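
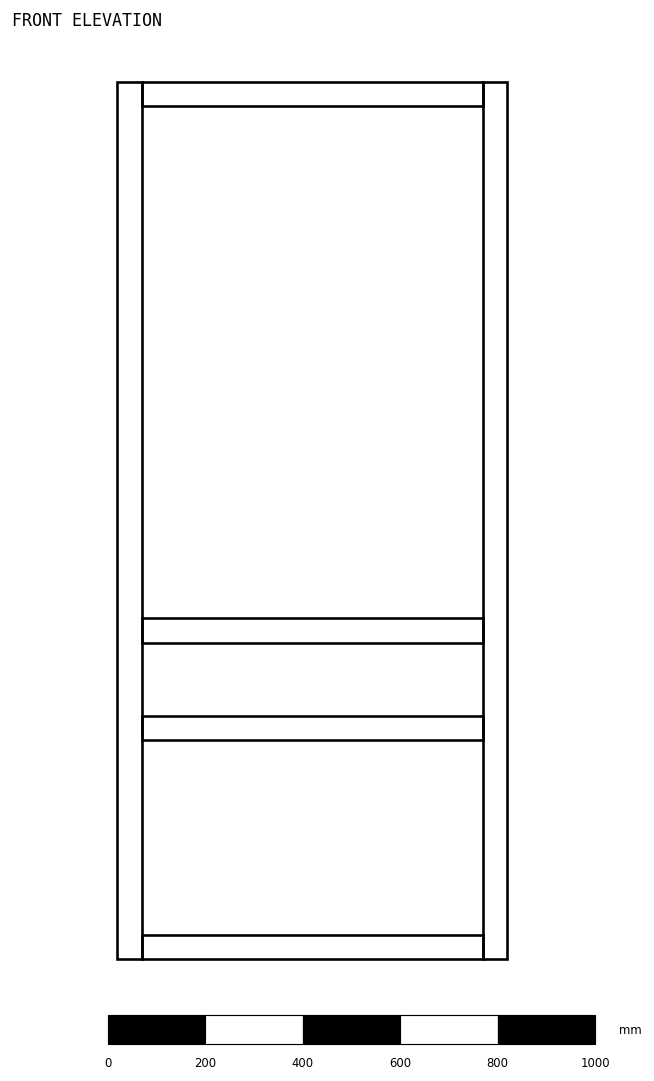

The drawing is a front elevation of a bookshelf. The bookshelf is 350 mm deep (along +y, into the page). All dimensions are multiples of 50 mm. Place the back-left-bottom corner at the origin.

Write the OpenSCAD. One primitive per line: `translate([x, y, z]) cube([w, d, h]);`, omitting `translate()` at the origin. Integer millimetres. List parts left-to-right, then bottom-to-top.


cube([50, 350, 1800]);
translate([50, 0, 0]) cube([700, 350, 50]);
translate([50, 0, 450]) cube([700, 350, 50]);
translate([50, 0, 650]) cube([700, 350, 50]);
translate([50, 0, 1750]) cube([700, 350, 50]);
translate([750, 0, 0]) cube([50, 350, 1800]);


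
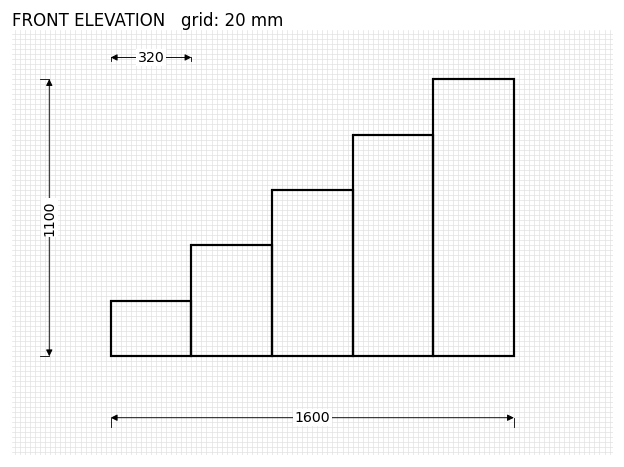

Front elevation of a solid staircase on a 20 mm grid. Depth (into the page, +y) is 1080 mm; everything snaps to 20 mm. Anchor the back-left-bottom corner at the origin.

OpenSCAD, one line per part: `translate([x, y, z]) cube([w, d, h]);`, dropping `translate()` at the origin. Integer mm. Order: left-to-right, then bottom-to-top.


cube([320, 1080, 220]);
translate([320, 0, 0]) cube([320, 1080, 440]);
translate([640, 0, 0]) cube([320, 1080, 660]);
translate([960, 0, 0]) cube([320, 1080, 880]);
translate([1280, 0, 0]) cube([320, 1080, 1100]);


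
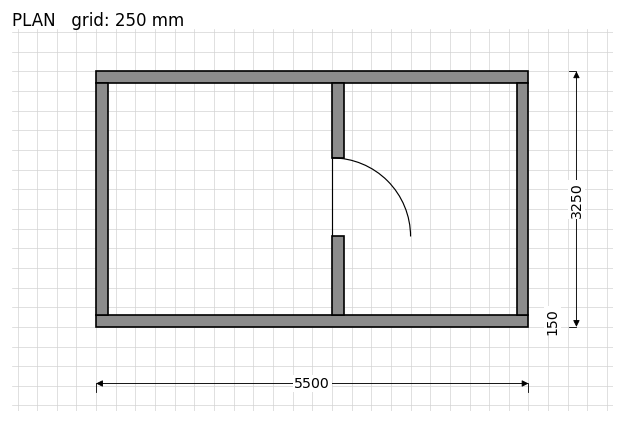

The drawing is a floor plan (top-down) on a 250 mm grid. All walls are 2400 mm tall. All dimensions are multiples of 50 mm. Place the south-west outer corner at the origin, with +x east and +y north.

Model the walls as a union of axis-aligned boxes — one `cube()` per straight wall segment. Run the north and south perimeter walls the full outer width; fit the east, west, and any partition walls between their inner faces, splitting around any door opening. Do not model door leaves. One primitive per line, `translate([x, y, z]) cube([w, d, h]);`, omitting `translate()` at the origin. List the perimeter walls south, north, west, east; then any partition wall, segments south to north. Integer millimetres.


cube([5500, 150, 2400]);
translate([0, 3100, 0]) cube([5500, 150, 2400]);
translate([0, 150, 0]) cube([150, 2950, 2400]);
translate([5350, 150, 0]) cube([150, 2950, 2400]);
translate([3000, 150, 0]) cube([150, 1000, 2400]);
translate([3000, 2150, 0]) cube([150, 950, 2400]);


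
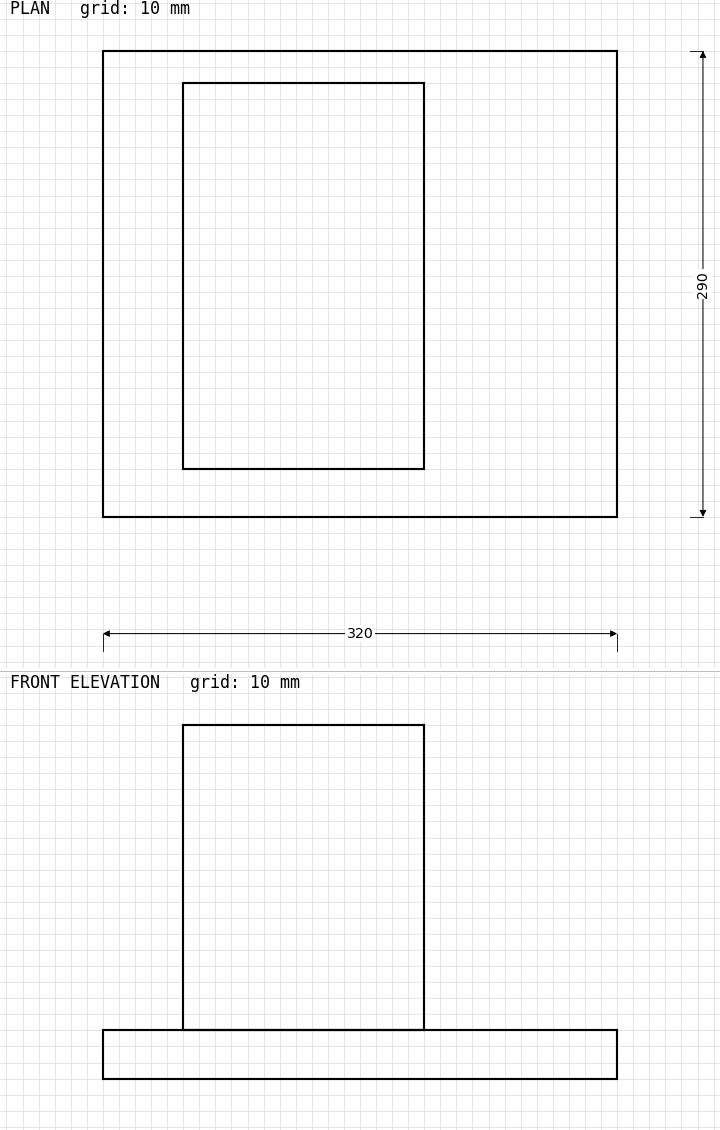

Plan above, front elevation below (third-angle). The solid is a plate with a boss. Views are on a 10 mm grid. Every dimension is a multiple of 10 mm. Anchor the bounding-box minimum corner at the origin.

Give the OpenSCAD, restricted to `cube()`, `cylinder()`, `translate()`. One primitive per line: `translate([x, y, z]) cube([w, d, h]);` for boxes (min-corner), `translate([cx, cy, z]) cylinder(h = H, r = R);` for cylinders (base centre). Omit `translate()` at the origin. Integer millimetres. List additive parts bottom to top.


cube([320, 290, 30]);
translate([50, 30, 30]) cube([150, 240, 190]);


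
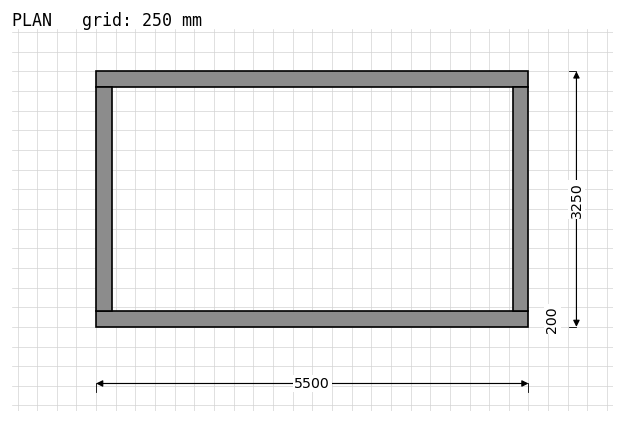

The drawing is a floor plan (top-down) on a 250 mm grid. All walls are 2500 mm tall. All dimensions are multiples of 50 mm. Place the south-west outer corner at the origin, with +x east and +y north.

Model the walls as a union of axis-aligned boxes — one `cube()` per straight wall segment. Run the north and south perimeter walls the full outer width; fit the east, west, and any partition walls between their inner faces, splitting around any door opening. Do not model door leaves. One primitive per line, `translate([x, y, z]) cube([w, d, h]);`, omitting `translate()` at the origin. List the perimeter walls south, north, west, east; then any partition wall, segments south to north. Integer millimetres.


cube([5500, 200, 2500]);
translate([0, 3050, 0]) cube([5500, 200, 2500]);
translate([0, 200, 0]) cube([200, 2850, 2500]);
translate([5300, 200, 0]) cube([200, 2850, 2500]);


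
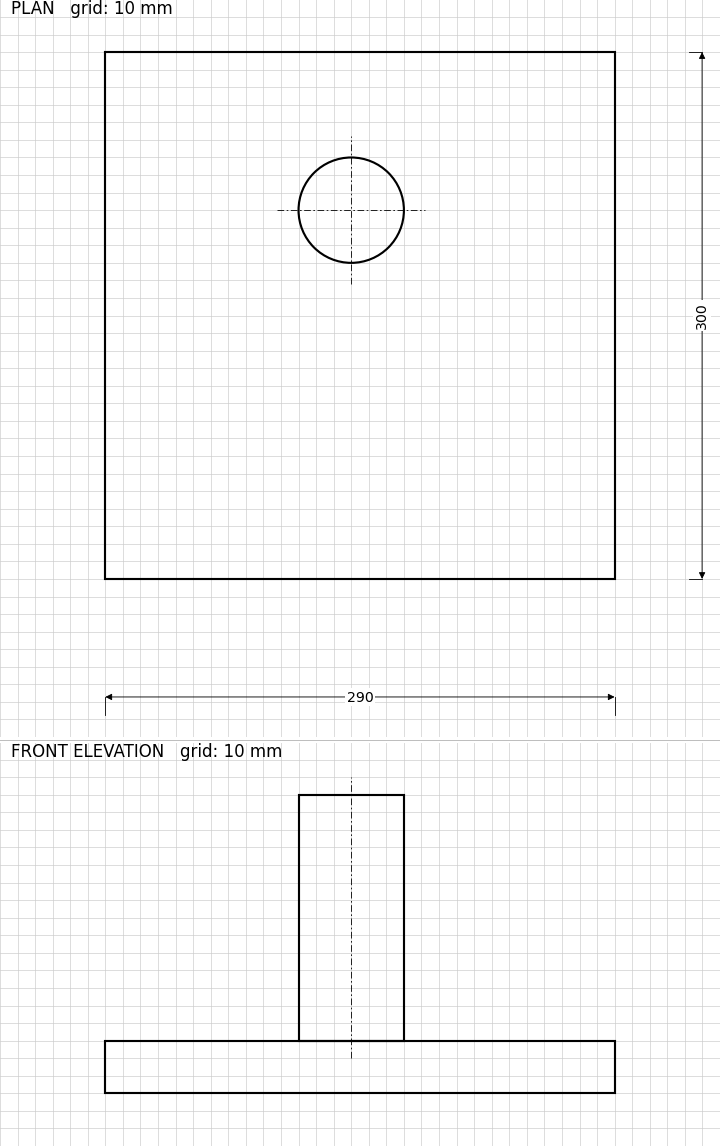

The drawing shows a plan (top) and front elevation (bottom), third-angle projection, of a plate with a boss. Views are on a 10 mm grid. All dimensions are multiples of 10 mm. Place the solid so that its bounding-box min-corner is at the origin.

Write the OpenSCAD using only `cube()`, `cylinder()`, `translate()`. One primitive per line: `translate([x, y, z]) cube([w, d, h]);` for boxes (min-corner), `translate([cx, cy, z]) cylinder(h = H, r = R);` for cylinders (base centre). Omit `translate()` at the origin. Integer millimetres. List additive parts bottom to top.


cube([290, 300, 30]);
translate([140, 210, 30]) cylinder(h = 140, r = 30);


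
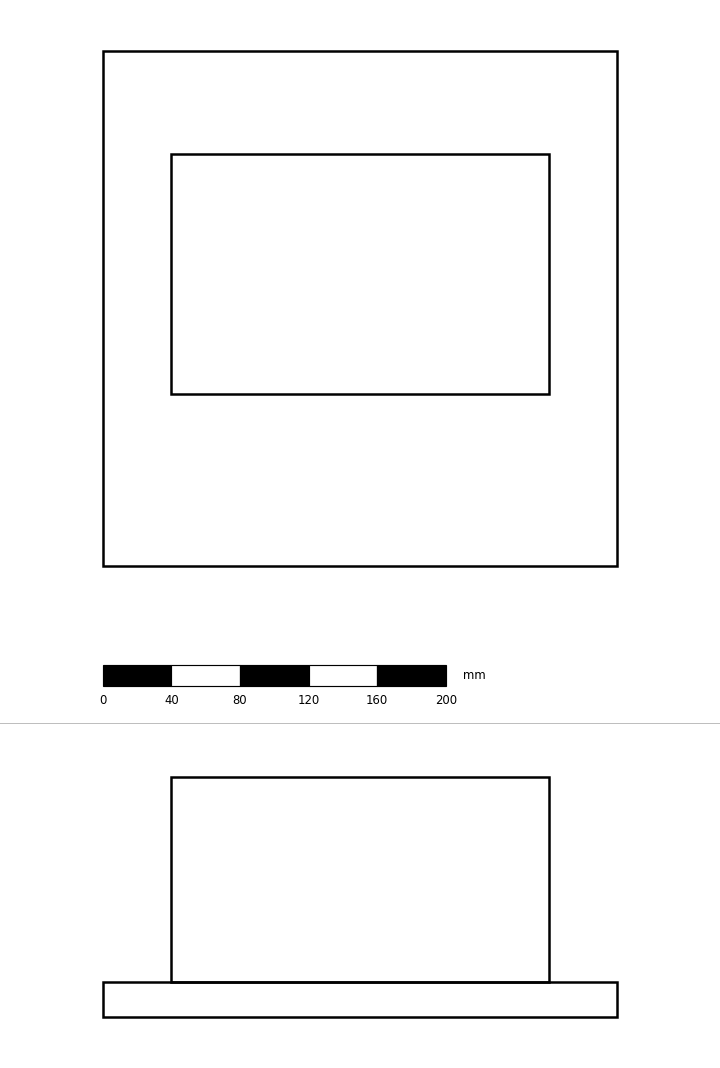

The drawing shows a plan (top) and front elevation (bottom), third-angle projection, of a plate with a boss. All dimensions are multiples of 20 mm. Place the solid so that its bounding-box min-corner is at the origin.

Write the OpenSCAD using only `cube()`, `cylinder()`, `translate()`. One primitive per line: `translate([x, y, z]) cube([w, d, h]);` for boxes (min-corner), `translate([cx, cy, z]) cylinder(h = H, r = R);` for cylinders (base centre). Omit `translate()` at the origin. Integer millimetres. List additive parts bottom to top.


cube([300, 300, 20]);
translate([40, 100, 20]) cube([220, 140, 120]);


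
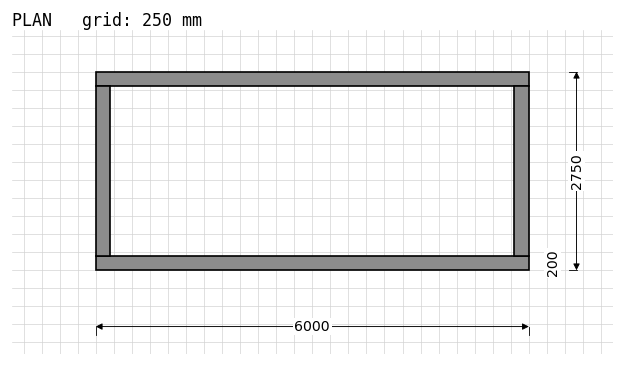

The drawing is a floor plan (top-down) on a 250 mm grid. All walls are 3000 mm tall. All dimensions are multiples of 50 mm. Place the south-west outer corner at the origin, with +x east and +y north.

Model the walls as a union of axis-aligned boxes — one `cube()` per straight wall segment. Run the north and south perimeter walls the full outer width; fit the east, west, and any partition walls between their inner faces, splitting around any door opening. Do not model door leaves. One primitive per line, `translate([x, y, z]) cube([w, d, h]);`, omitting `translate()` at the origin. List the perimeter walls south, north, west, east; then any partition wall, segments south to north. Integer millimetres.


cube([6000, 200, 3000]);
translate([0, 2550, 0]) cube([6000, 200, 3000]);
translate([0, 200, 0]) cube([200, 2350, 3000]);
translate([5800, 200, 0]) cube([200, 2350, 3000]);


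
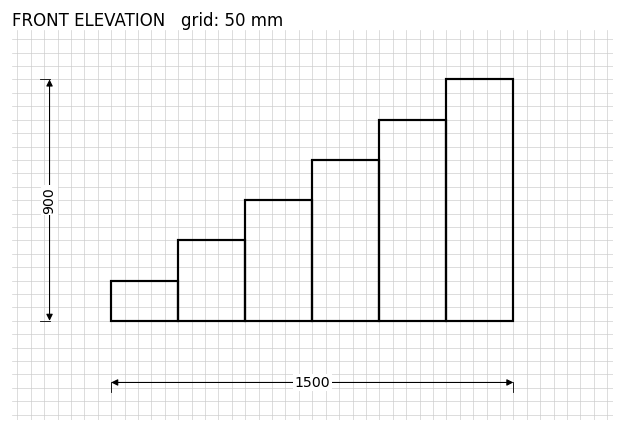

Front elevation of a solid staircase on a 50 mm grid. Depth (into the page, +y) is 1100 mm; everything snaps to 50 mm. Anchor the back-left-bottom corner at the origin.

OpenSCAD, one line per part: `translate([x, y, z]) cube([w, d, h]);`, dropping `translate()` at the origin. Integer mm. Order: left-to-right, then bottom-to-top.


cube([250, 1100, 150]);
translate([250, 0, 0]) cube([250, 1100, 300]);
translate([500, 0, 0]) cube([250, 1100, 450]);
translate([750, 0, 0]) cube([250, 1100, 600]);
translate([1000, 0, 0]) cube([250, 1100, 750]);
translate([1250, 0, 0]) cube([250, 1100, 900]);


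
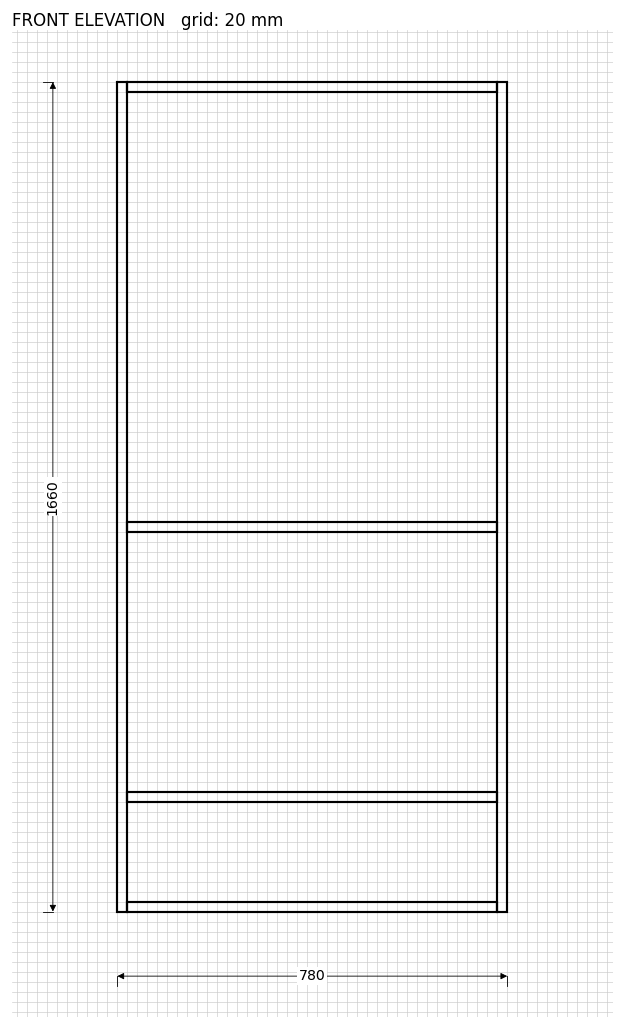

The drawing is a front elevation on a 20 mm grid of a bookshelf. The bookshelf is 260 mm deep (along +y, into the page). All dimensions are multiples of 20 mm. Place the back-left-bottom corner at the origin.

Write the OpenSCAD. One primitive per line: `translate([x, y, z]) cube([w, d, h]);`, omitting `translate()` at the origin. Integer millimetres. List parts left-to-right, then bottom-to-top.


cube([20, 260, 1660]);
translate([20, 0, 0]) cube([740, 260, 20]);
translate([20, 0, 220]) cube([740, 260, 20]);
translate([20, 0, 760]) cube([740, 260, 20]);
translate([20, 0, 1640]) cube([740, 260, 20]);
translate([760, 0, 0]) cube([20, 260, 1660]);


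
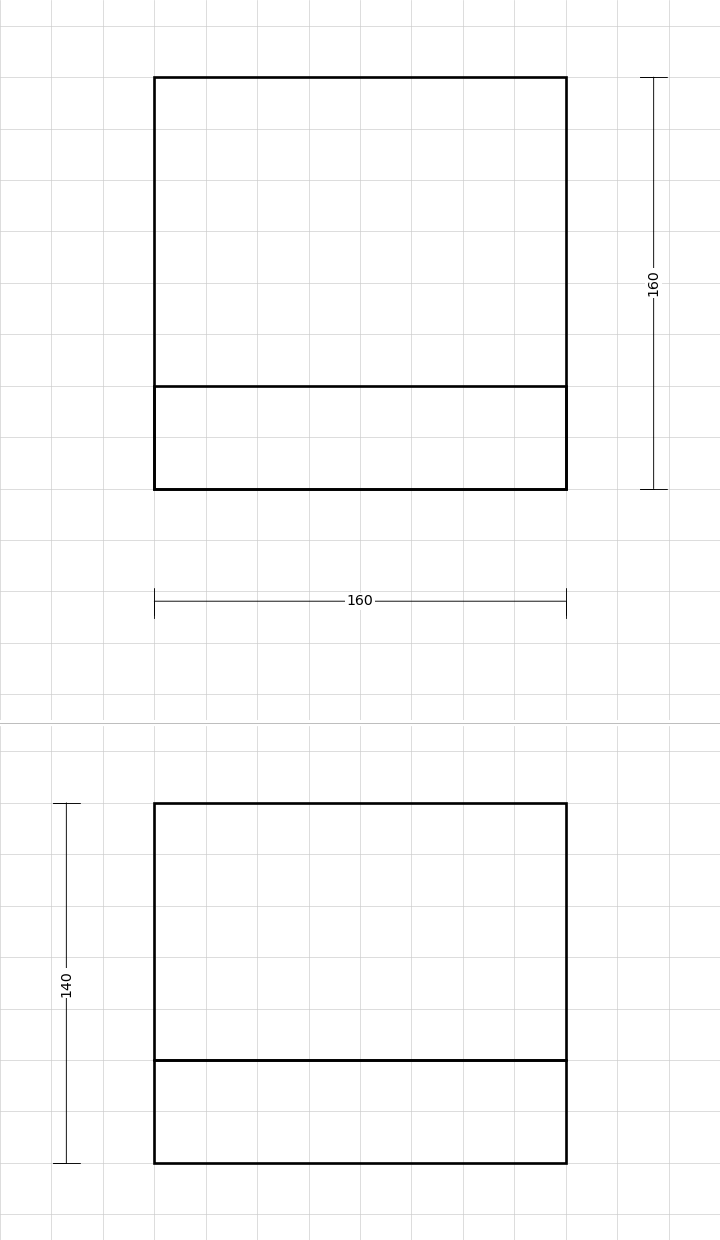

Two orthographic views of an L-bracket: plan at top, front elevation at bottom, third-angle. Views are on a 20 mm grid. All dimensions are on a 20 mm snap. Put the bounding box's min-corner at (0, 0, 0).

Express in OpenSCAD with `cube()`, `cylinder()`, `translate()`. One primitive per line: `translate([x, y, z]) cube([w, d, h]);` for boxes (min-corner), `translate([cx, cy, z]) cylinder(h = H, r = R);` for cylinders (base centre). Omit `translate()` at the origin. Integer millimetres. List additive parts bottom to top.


cube([160, 160, 40]);
translate([0, 0, 40]) cube([160, 40, 100]);


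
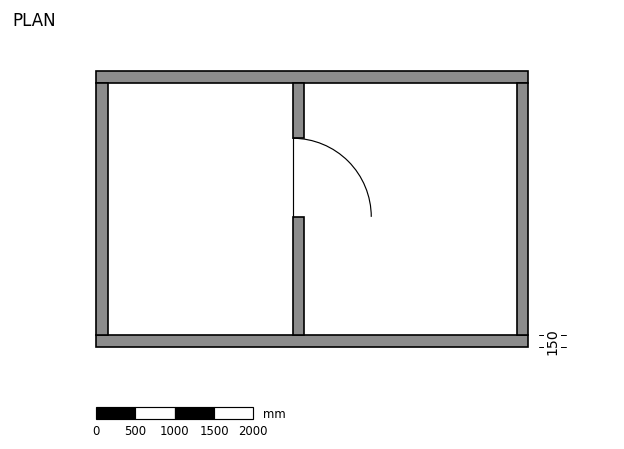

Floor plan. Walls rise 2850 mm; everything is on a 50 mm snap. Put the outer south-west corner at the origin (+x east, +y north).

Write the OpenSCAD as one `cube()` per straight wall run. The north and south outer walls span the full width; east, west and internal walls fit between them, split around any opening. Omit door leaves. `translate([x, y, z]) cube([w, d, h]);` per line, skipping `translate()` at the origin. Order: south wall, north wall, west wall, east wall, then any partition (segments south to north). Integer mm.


cube([5500, 150, 2850]);
translate([0, 3350, 0]) cube([5500, 150, 2850]);
translate([0, 150, 0]) cube([150, 3200, 2850]);
translate([5350, 150, 0]) cube([150, 3200, 2850]);
translate([2500, 150, 0]) cube([150, 1500, 2850]);
translate([2500, 2650, 0]) cube([150, 700, 2850]);


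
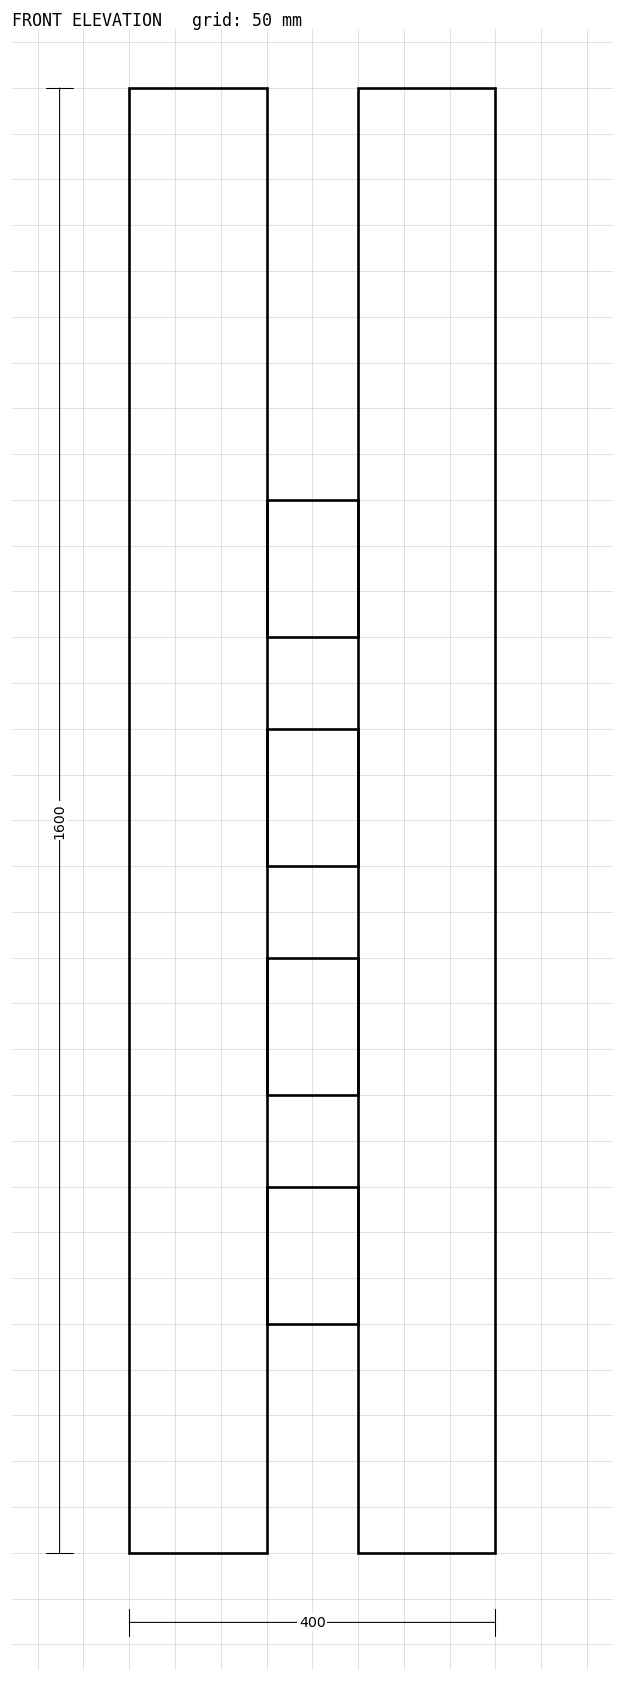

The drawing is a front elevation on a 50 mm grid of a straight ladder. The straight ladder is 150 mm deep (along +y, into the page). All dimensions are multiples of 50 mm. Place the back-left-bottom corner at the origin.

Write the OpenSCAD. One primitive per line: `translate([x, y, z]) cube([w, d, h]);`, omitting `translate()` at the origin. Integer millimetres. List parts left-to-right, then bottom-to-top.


cube([150, 150, 1600]);
translate([150, 0, 250]) cube([100, 150, 150]);
translate([150, 0, 500]) cube([100, 150, 150]);
translate([150, 0, 750]) cube([100, 150, 150]);
translate([150, 0, 1000]) cube([100, 150, 150]);
translate([250, 0, 0]) cube([150, 150, 1600]);


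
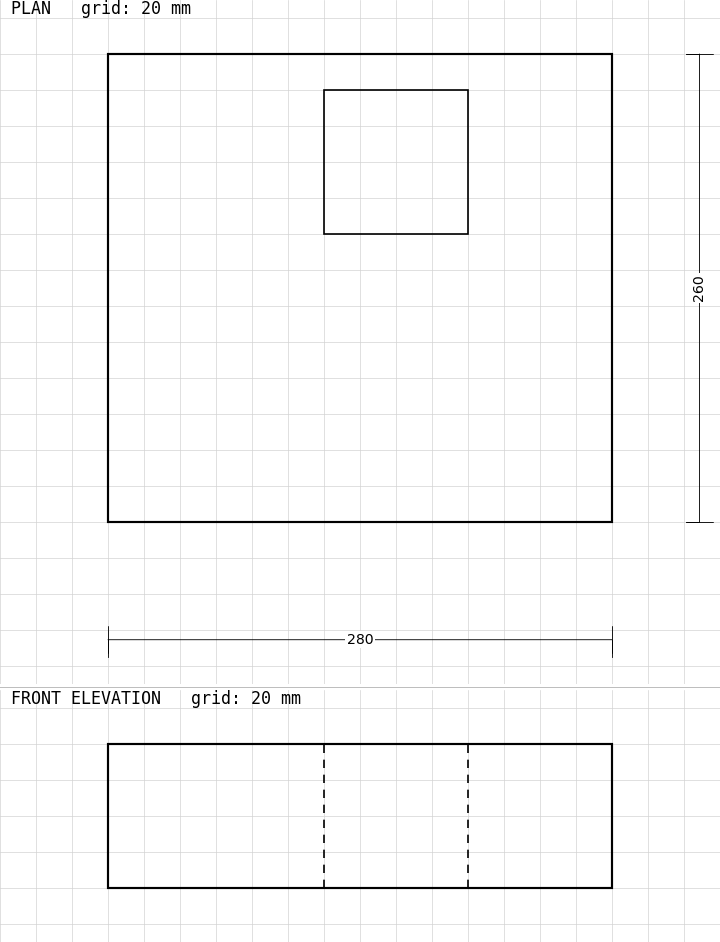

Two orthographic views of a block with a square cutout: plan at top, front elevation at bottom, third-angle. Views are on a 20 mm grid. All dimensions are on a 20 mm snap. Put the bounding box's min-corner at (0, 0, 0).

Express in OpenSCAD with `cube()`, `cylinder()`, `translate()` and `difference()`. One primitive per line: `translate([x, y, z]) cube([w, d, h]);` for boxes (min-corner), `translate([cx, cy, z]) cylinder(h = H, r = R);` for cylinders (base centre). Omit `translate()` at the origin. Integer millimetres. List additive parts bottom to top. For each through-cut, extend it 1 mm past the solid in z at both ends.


difference() {
  cube([280, 260, 80]);
  translate([120, 160, -1]) cube([80, 80, 82]);
}


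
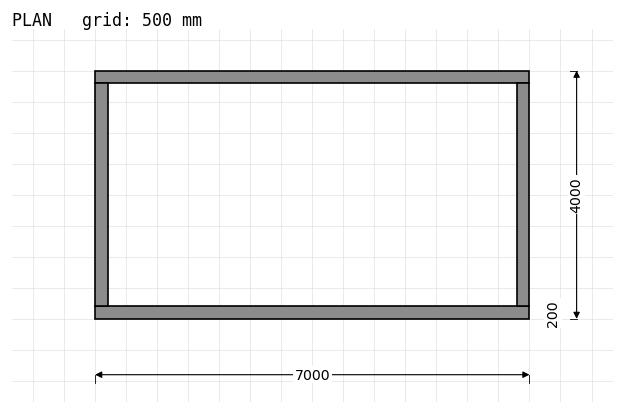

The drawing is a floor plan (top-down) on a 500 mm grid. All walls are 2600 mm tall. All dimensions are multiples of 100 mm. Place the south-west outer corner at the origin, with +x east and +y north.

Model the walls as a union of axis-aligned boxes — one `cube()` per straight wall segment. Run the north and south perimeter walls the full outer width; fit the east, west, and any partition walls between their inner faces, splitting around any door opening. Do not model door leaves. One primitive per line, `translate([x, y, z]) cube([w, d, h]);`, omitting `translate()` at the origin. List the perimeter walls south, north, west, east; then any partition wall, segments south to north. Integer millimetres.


cube([7000, 200, 2600]);
translate([0, 3800, 0]) cube([7000, 200, 2600]);
translate([0, 200, 0]) cube([200, 3600, 2600]);
translate([6800, 200, 0]) cube([200, 3600, 2600]);


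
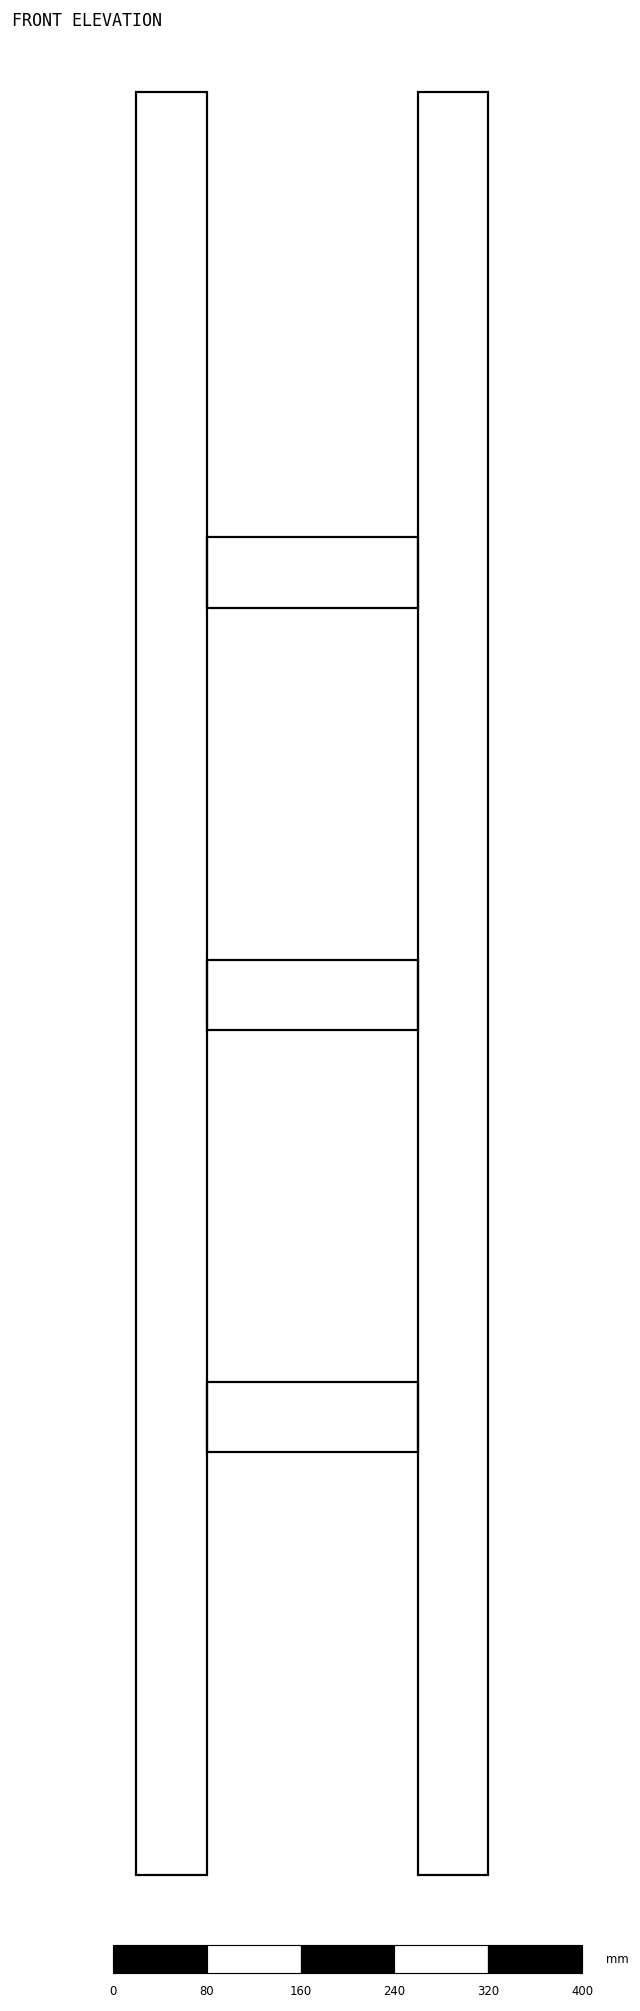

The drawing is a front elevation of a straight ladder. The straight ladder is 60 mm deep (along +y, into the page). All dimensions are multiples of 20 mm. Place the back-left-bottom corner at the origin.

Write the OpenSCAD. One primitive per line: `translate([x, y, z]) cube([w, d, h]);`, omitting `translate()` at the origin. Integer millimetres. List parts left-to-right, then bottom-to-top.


cube([60, 60, 1520]);
translate([60, 0, 360]) cube([180, 60, 60]);
translate([60, 0, 720]) cube([180, 60, 60]);
translate([60, 0, 1080]) cube([180, 60, 60]);
translate([240, 0, 0]) cube([60, 60, 1520]);


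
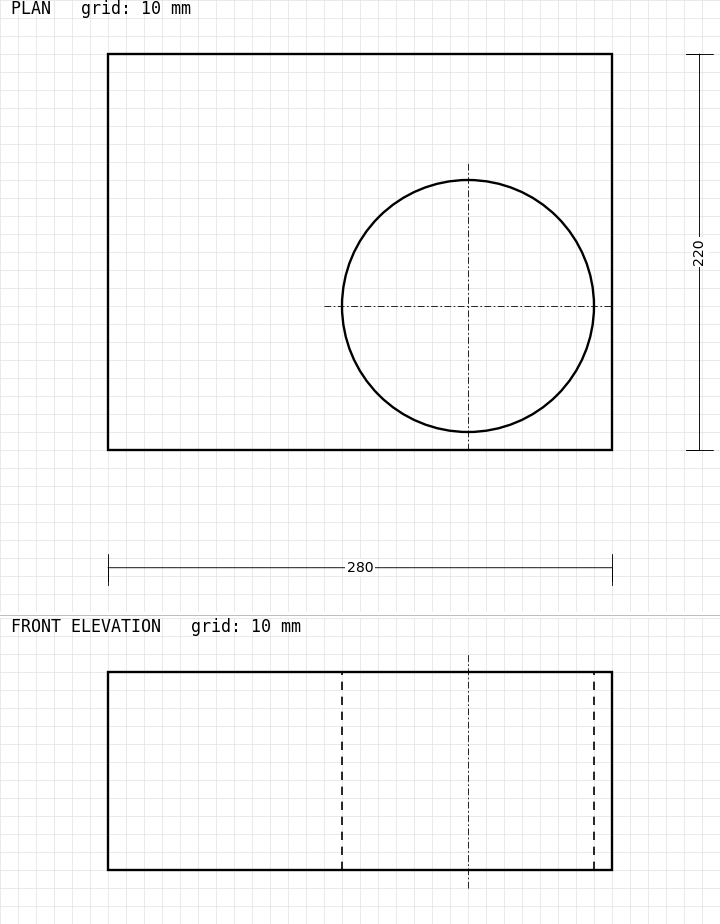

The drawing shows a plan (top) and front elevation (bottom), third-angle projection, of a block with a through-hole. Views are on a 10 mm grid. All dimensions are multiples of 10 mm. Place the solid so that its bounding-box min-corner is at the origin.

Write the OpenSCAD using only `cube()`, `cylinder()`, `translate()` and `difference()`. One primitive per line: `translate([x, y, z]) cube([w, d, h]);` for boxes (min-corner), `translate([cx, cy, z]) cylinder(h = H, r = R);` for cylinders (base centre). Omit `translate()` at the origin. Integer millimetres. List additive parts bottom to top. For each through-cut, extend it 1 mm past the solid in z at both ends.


difference() {
  cube([280, 220, 110]);
  translate([200, 80, -1]) cylinder(h = 112, r = 70);
}


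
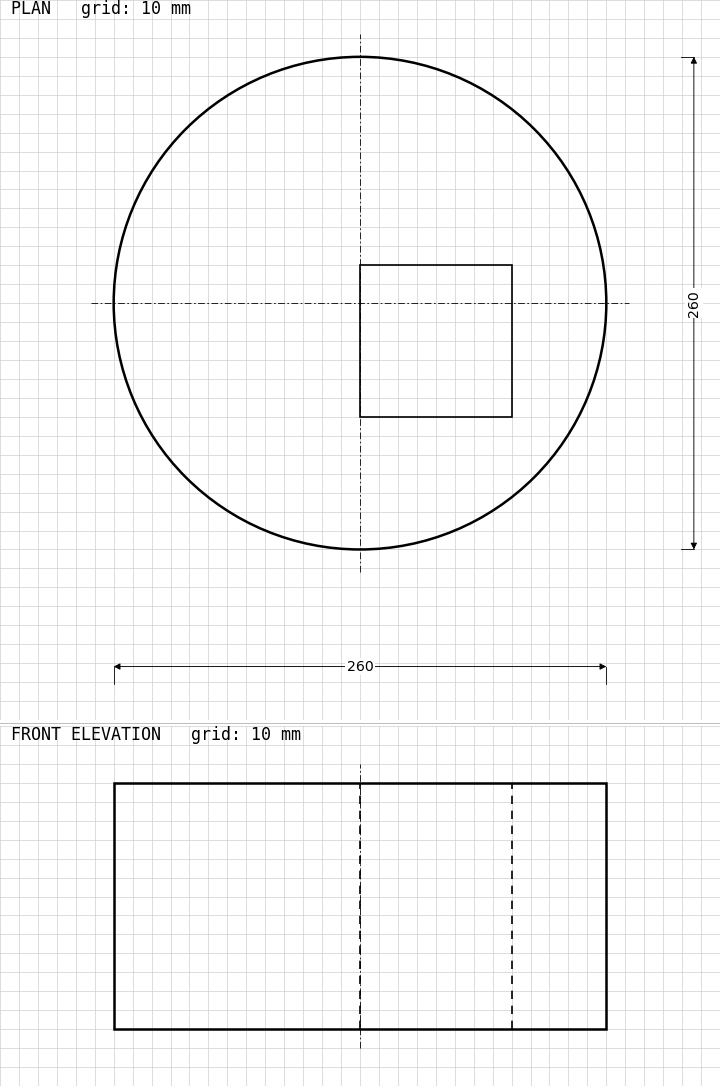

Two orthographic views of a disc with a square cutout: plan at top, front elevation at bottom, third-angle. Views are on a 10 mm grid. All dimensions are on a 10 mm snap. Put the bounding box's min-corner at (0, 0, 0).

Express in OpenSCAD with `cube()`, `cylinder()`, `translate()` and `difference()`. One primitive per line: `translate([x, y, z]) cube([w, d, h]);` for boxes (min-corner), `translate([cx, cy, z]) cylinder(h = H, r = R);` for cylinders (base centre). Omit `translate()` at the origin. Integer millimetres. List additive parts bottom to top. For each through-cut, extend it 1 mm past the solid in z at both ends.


difference() {
  translate([130, 130, 0]) cylinder(h = 130, r = 130);
  translate([130, 70, -1]) cube([80, 80, 132]);
}


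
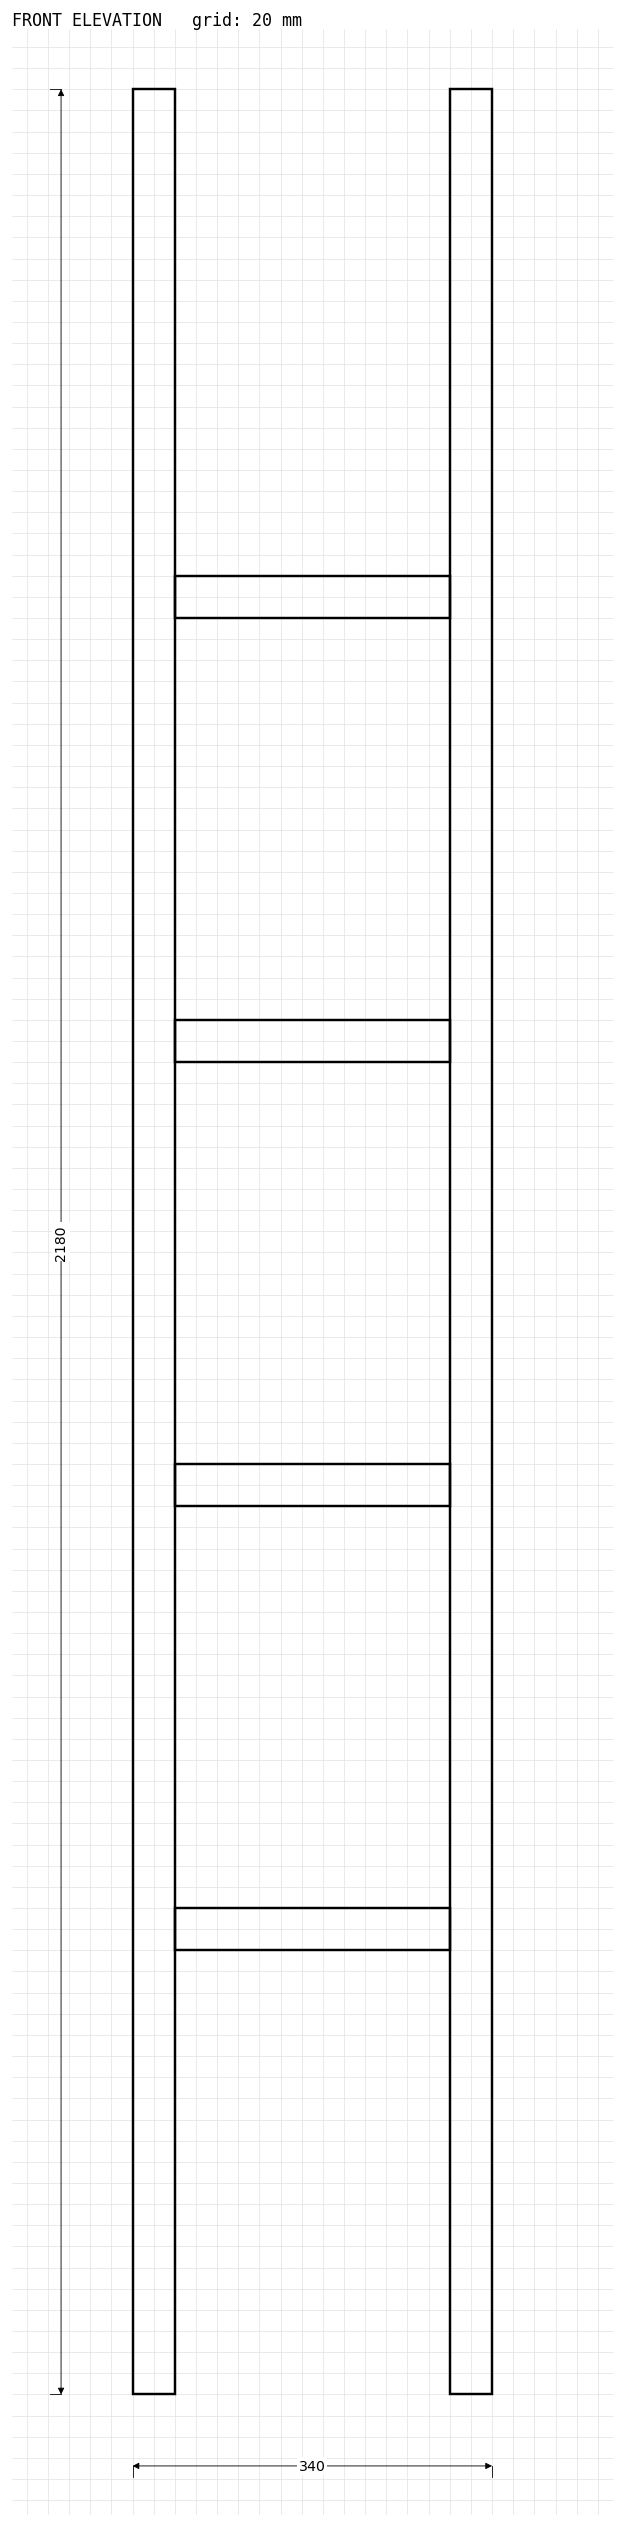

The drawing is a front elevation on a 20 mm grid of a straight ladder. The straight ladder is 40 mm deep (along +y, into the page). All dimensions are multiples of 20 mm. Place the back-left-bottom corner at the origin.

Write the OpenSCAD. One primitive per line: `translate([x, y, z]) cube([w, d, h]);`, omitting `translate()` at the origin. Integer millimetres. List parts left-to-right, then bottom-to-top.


cube([40, 40, 2180]);
translate([40, 0, 420]) cube([260, 40, 40]);
translate([40, 0, 840]) cube([260, 40, 40]);
translate([40, 0, 1260]) cube([260, 40, 40]);
translate([40, 0, 1680]) cube([260, 40, 40]);
translate([300, 0, 0]) cube([40, 40, 2180]);


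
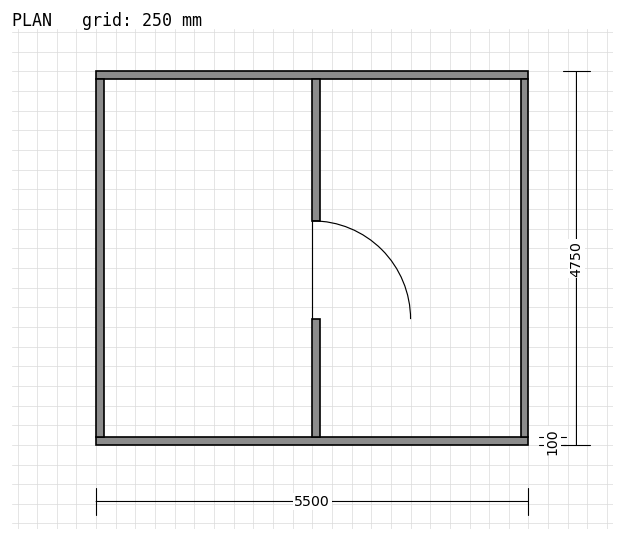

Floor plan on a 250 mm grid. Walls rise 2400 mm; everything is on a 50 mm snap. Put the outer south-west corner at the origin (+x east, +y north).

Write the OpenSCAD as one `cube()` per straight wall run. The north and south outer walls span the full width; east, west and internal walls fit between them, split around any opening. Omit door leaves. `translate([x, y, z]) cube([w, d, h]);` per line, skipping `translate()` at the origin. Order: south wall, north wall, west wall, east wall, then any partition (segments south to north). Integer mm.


cube([5500, 100, 2400]);
translate([0, 4650, 0]) cube([5500, 100, 2400]);
translate([0, 100, 0]) cube([100, 4550, 2400]);
translate([5400, 100, 0]) cube([100, 4550, 2400]);
translate([2750, 100, 0]) cube([100, 1500, 2400]);
translate([2750, 2850, 0]) cube([100, 1800, 2400]);


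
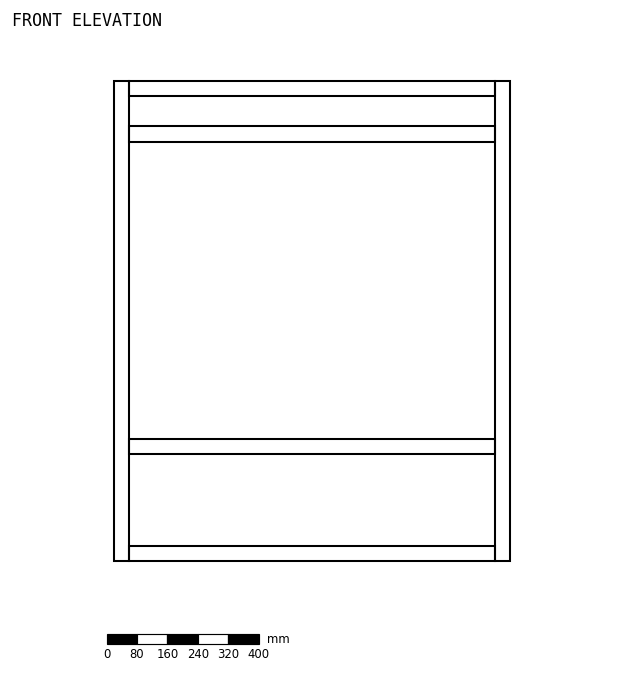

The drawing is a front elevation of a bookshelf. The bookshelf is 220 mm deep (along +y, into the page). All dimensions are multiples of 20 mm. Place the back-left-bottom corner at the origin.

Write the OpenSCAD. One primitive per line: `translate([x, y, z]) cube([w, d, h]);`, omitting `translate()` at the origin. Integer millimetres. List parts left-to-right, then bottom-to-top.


cube([40, 220, 1260]);
translate([40, 0, 0]) cube([960, 220, 40]);
translate([40, 0, 280]) cube([960, 220, 40]);
translate([40, 0, 1100]) cube([960, 220, 40]);
translate([40, 0, 1220]) cube([960, 220, 40]);
translate([1000, 0, 0]) cube([40, 220, 1260]);


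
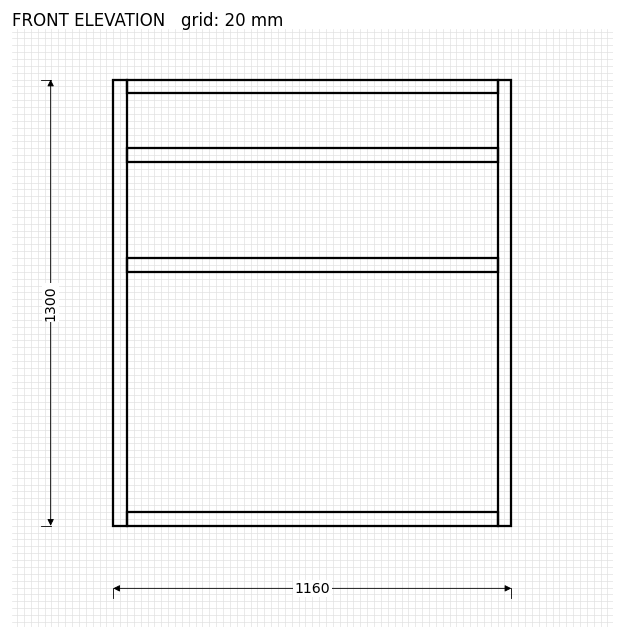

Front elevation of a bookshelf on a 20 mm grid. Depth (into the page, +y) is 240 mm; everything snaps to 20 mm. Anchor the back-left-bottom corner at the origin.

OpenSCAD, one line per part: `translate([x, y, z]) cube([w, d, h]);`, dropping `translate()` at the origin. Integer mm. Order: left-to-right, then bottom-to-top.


cube([40, 240, 1300]);
translate([40, 0, 0]) cube([1080, 240, 40]);
translate([40, 0, 740]) cube([1080, 240, 40]);
translate([40, 0, 1060]) cube([1080, 240, 40]);
translate([40, 0, 1260]) cube([1080, 240, 40]);
translate([1120, 0, 0]) cube([40, 240, 1300]);


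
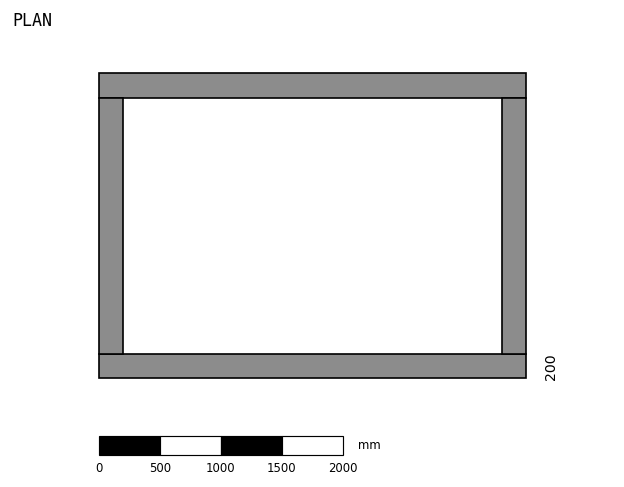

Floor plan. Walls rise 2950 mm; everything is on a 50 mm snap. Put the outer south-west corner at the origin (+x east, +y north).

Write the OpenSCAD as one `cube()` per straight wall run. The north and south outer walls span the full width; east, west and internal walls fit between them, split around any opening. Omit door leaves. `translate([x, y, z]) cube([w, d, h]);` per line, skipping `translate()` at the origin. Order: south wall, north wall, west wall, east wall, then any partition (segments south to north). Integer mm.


cube([3500, 200, 2950]);
translate([0, 2300, 0]) cube([3500, 200, 2950]);
translate([0, 200, 0]) cube([200, 2100, 2950]);
translate([3300, 200, 0]) cube([200, 2100, 2950]);


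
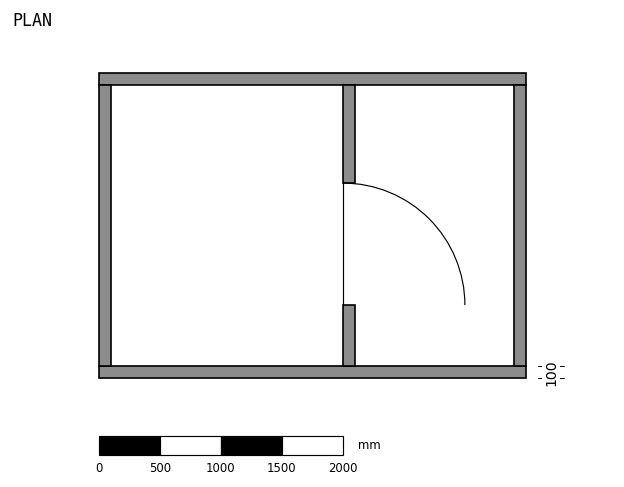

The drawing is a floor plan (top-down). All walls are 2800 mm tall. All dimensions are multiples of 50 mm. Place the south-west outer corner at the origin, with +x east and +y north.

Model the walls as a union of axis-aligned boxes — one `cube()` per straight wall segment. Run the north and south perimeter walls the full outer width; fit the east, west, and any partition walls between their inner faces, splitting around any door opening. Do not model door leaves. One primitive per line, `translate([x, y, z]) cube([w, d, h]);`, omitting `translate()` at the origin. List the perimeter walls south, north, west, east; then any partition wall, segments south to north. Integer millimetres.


cube([3500, 100, 2800]);
translate([0, 2400, 0]) cube([3500, 100, 2800]);
translate([0, 100, 0]) cube([100, 2300, 2800]);
translate([3400, 100, 0]) cube([100, 2300, 2800]);
translate([2000, 100, 0]) cube([100, 500, 2800]);
translate([2000, 1600, 0]) cube([100, 800, 2800]);


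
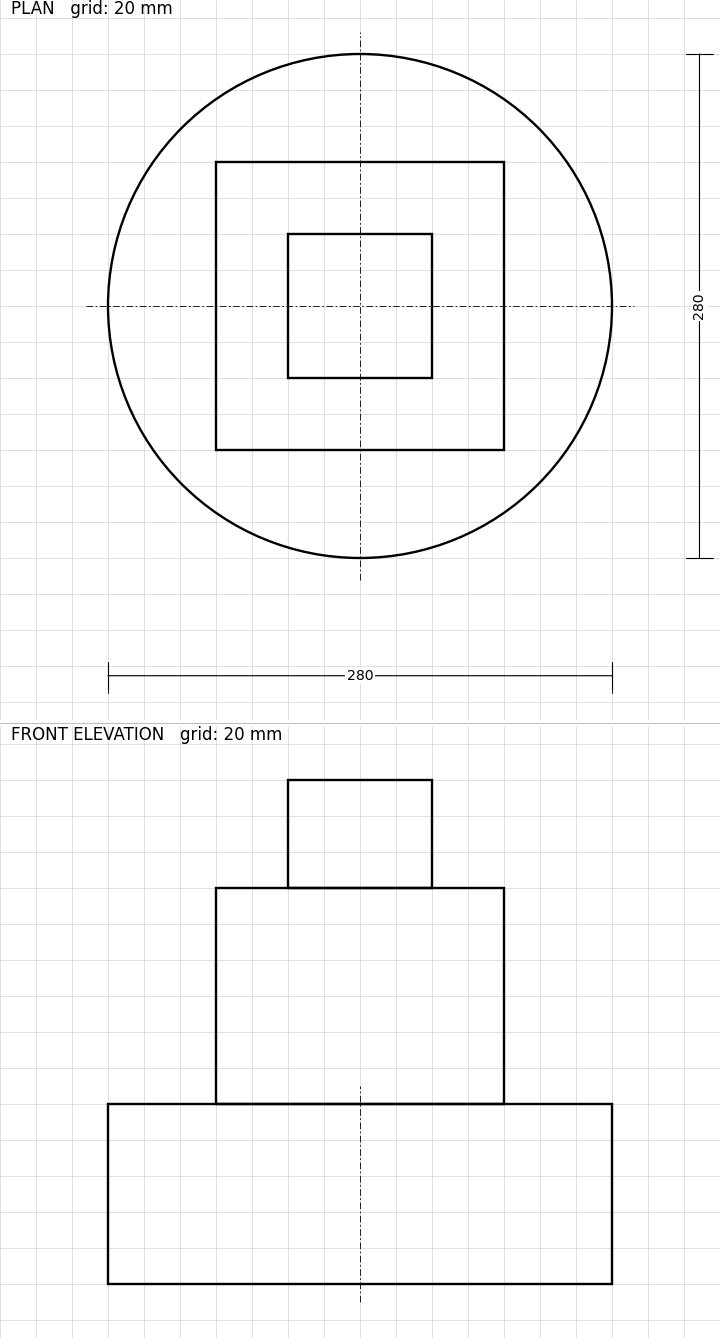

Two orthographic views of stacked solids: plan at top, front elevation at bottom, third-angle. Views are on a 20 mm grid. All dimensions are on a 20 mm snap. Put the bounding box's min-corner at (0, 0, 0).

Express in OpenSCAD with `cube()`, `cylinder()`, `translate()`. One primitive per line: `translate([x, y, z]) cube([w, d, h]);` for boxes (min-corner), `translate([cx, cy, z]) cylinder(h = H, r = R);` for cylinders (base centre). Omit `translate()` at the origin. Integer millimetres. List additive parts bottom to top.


translate([140, 140, 0]) cylinder(h = 100, r = 140);
translate([60, 60, 100]) cube([160, 160, 120]);
translate([100, 100, 220]) cube([80, 80, 60]);


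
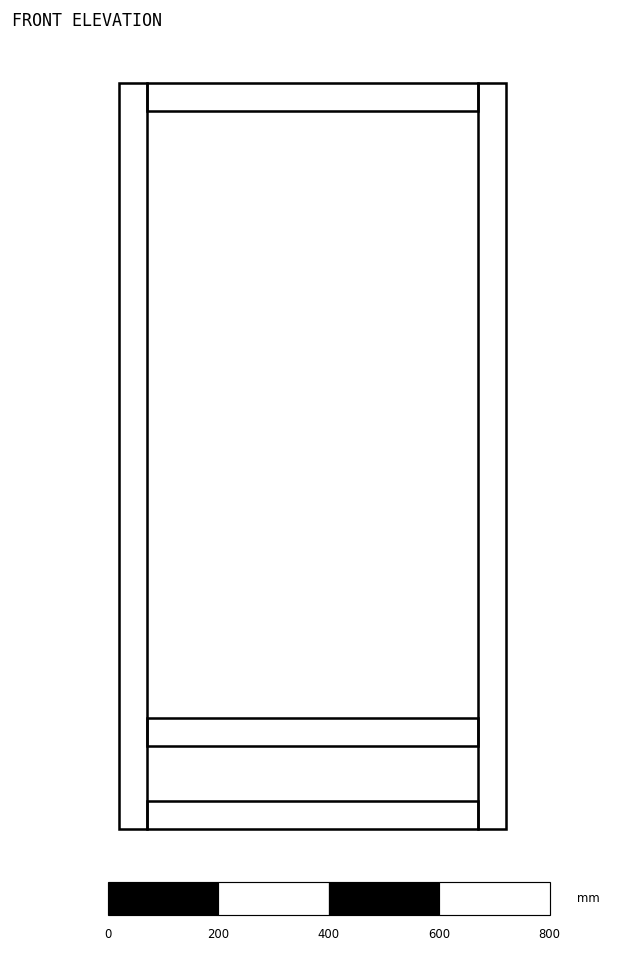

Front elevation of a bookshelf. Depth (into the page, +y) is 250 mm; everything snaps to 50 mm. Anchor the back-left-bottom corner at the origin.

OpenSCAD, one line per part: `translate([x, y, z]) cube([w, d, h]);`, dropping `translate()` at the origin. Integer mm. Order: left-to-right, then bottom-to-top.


cube([50, 250, 1350]);
translate([50, 0, 0]) cube([600, 250, 50]);
translate([50, 0, 150]) cube([600, 250, 50]);
translate([50, 0, 1300]) cube([600, 250, 50]);
translate([650, 0, 0]) cube([50, 250, 1350]);


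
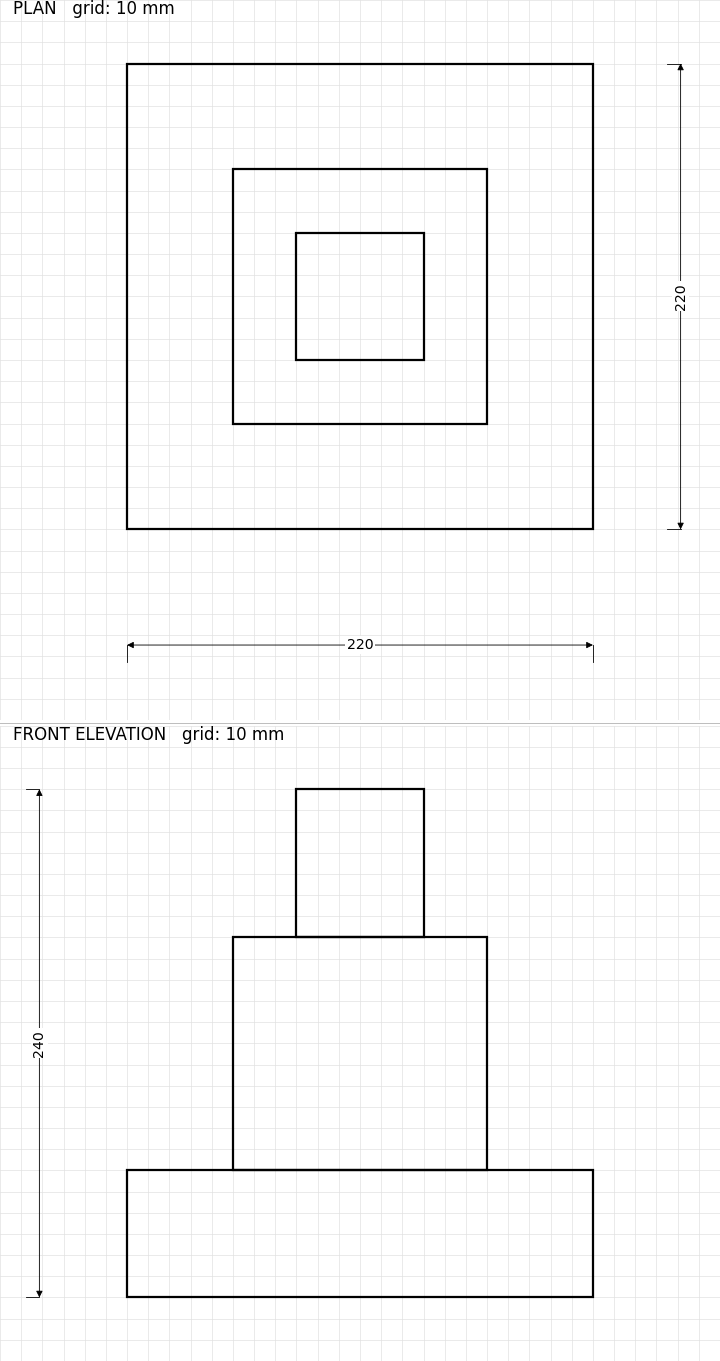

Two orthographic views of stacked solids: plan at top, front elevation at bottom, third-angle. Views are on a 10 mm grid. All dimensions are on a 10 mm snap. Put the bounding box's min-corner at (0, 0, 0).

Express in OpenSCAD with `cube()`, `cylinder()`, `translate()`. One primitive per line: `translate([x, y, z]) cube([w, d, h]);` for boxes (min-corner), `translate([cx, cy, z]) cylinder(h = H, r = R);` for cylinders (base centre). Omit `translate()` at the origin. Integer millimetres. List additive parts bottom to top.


cube([220, 220, 60]);
translate([50, 50, 60]) cube([120, 120, 110]);
translate([80, 80, 170]) cube([60, 60, 70]);


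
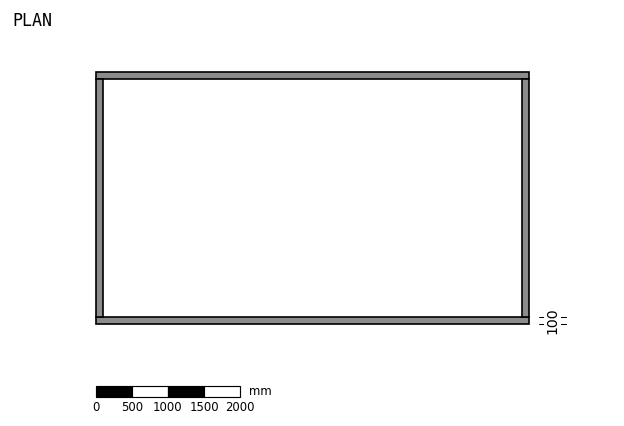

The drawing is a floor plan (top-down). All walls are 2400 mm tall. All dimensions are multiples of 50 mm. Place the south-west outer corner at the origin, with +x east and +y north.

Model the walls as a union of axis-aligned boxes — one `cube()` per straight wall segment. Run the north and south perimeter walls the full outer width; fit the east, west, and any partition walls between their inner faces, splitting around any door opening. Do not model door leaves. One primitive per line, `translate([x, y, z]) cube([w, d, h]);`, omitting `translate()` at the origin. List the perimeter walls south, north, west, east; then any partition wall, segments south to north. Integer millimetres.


cube([6000, 100, 2400]);
translate([0, 3400, 0]) cube([6000, 100, 2400]);
translate([0, 100, 0]) cube([100, 3300, 2400]);
translate([5900, 100, 0]) cube([100, 3300, 2400]);


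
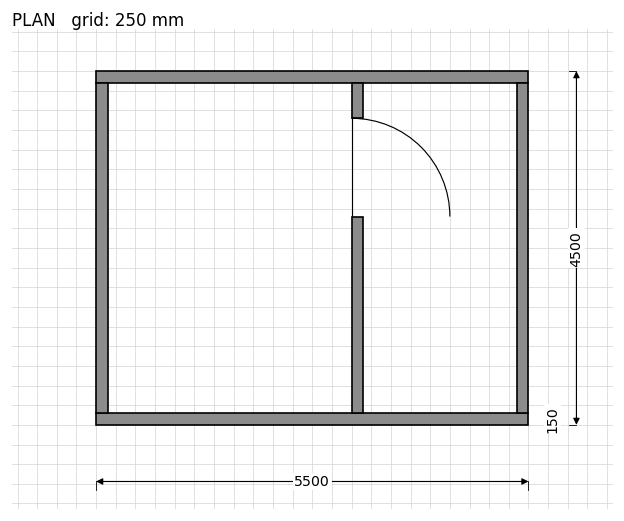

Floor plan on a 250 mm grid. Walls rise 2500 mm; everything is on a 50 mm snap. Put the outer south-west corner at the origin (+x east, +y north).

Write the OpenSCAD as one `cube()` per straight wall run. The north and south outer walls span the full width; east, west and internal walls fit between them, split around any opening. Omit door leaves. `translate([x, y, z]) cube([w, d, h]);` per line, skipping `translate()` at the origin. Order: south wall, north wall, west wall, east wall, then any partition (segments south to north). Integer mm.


cube([5500, 150, 2500]);
translate([0, 4350, 0]) cube([5500, 150, 2500]);
translate([0, 150, 0]) cube([150, 4200, 2500]);
translate([5350, 150, 0]) cube([150, 4200, 2500]);
translate([3250, 150, 0]) cube([150, 2500, 2500]);
translate([3250, 3900, 0]) cube([150, 450, 2500]);


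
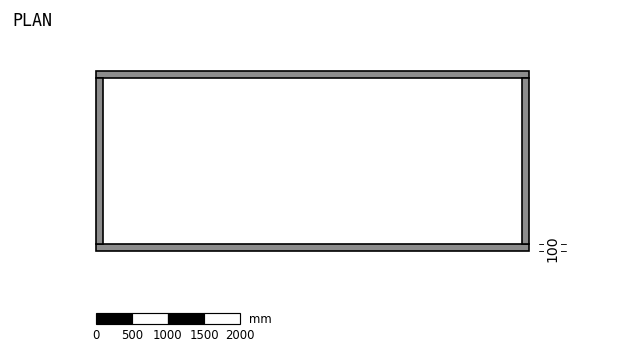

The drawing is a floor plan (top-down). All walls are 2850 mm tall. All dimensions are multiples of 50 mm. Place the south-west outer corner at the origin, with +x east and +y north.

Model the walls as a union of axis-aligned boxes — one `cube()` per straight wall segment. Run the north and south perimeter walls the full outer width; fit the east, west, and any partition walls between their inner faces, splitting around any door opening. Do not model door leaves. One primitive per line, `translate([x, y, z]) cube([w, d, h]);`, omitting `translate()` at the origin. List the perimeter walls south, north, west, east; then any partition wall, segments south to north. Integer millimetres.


cube([6000, 100, 2850]);
translate([0, 2400, 0]) cube([6000, 100, 2850]);
translate([0, 100, 0]) cube([100, 2300, 2850]);
translate([5900, 100, 0]) cube([100, 2300, 2850]);


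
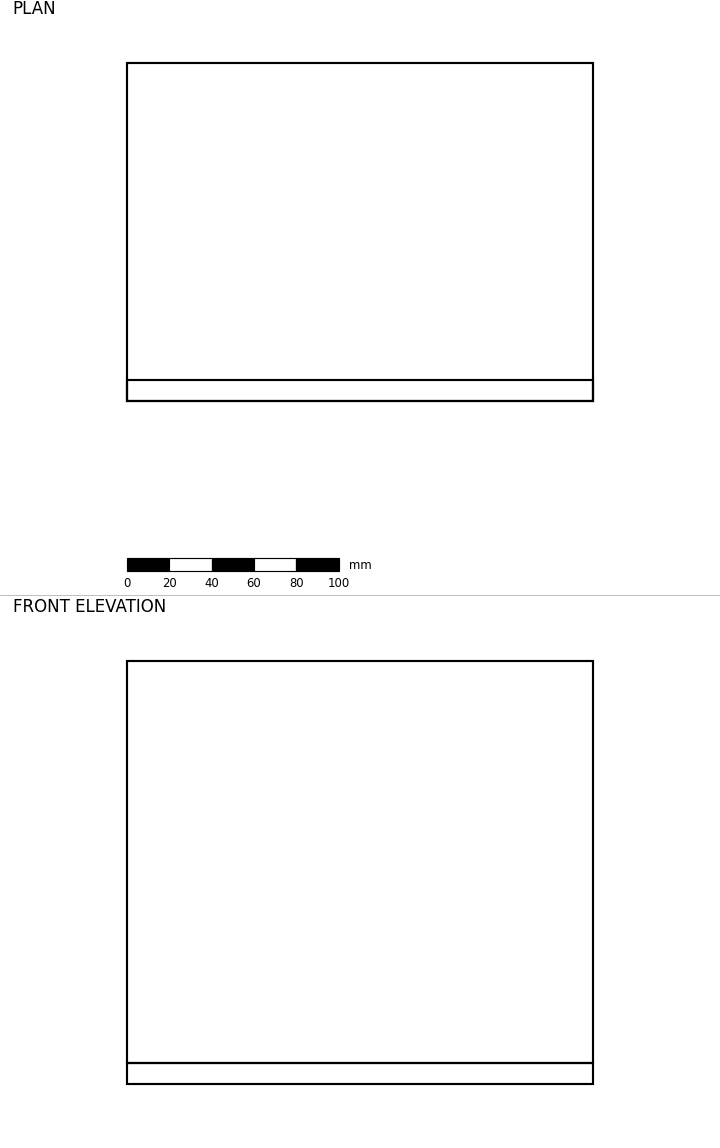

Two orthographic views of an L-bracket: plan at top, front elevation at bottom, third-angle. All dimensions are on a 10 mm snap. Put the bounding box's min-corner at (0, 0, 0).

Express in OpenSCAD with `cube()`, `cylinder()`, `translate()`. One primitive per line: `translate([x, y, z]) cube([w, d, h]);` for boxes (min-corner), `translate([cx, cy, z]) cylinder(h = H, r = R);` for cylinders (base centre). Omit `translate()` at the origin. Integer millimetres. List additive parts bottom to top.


cube([220, 160, 10]);
translate([0, 0, 10]) cube([220, 10, 190]);


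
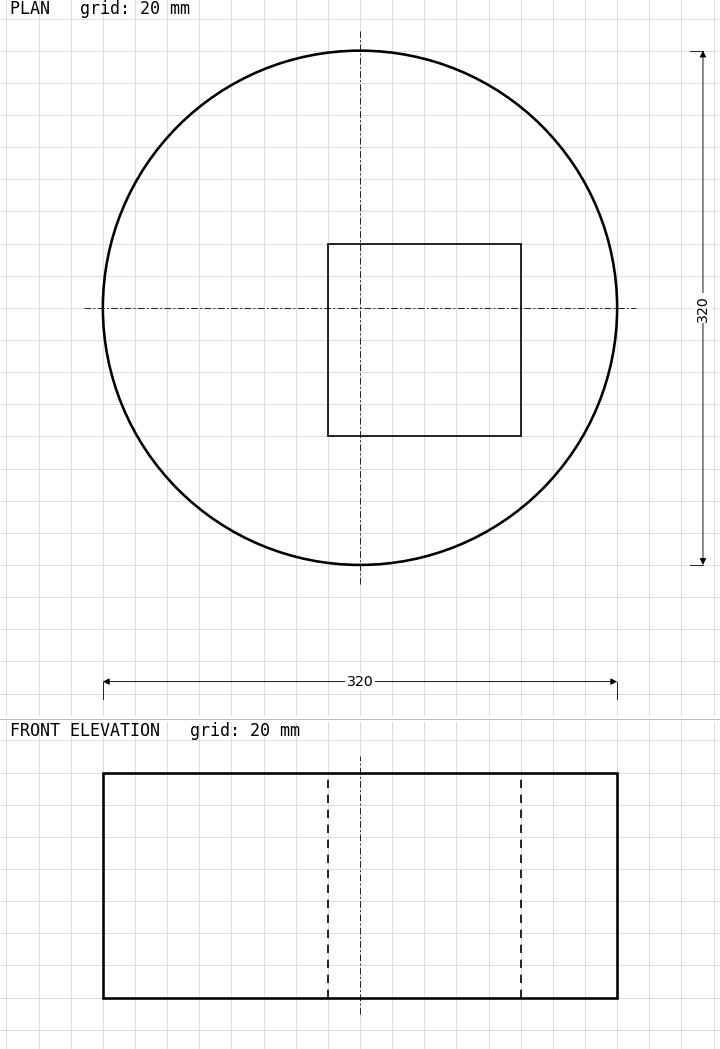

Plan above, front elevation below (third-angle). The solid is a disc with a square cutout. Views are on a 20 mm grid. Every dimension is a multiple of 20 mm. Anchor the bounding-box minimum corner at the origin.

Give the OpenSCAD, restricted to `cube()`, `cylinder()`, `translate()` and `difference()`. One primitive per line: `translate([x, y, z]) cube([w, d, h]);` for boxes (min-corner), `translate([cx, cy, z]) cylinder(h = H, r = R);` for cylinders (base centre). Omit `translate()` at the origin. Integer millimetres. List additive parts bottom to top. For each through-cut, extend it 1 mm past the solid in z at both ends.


difference() {
  translate([160, 160, 0]) cylinder(h = 140, r = 160);
  translate([140, 80, -1]) cube([120, 120, 142]);
}


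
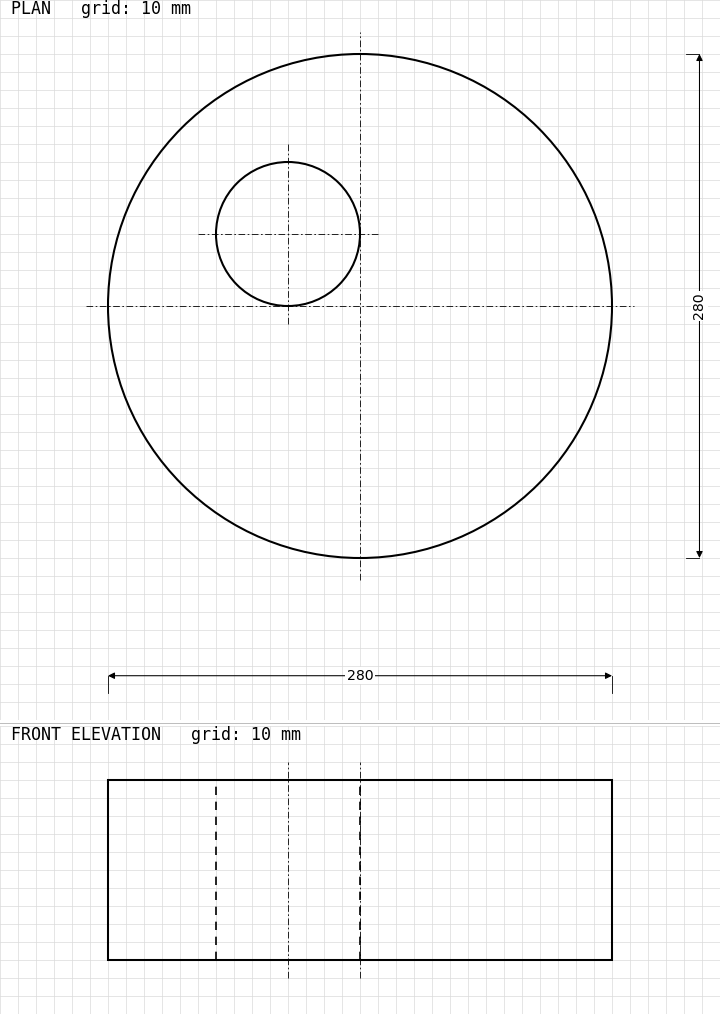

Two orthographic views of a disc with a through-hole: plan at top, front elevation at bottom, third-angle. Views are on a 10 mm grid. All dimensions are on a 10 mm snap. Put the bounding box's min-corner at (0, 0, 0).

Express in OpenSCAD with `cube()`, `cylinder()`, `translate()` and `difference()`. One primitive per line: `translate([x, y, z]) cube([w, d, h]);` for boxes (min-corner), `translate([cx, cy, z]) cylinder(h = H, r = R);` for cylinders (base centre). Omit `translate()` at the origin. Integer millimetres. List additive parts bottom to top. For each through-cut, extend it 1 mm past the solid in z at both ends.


difference() {
  translate([140, 140, 0]) cylinder(h = 100, r = 140);
  translate([100, 180, -1]) cylinder(h = 102, r = 40);
}


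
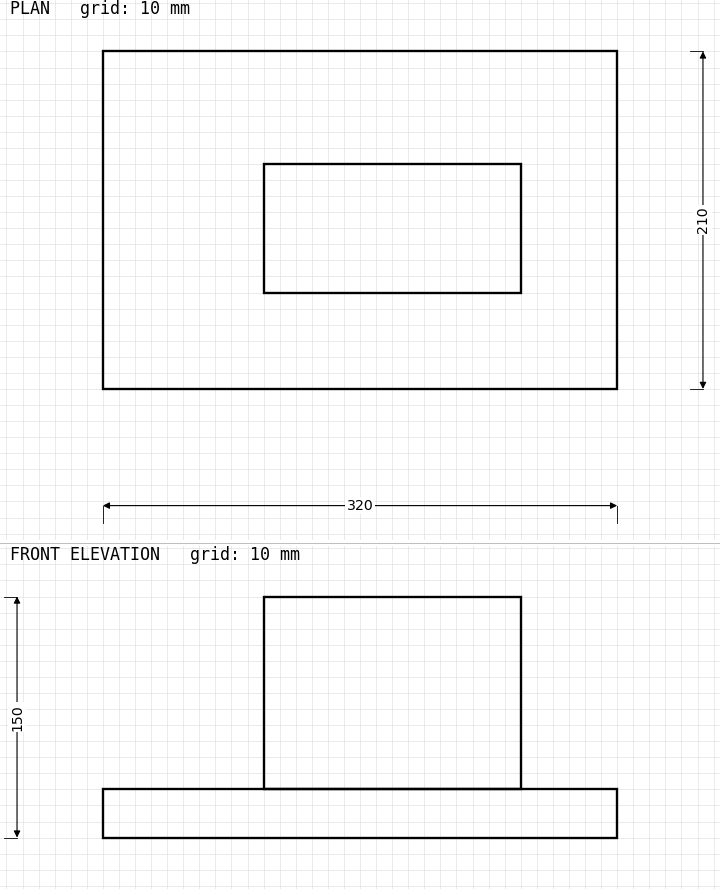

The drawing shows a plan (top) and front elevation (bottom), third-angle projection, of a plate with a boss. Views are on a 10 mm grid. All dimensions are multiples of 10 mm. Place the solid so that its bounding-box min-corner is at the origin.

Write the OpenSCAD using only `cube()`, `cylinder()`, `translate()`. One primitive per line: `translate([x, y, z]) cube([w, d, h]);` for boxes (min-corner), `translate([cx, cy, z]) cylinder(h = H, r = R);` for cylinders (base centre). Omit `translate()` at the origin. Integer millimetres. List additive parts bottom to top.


cube([320, 210, 30]);
translate([100, 60, 30]) cube([160, 80, 120]);


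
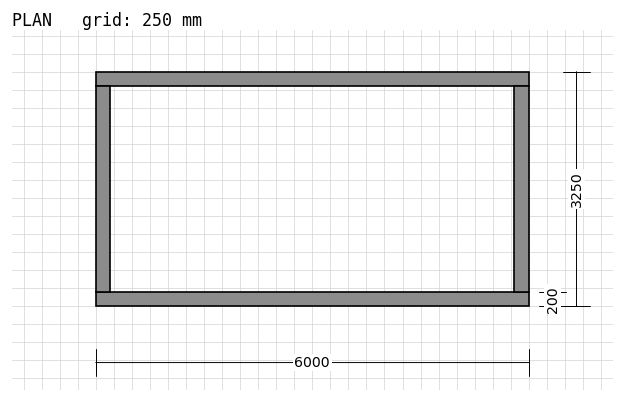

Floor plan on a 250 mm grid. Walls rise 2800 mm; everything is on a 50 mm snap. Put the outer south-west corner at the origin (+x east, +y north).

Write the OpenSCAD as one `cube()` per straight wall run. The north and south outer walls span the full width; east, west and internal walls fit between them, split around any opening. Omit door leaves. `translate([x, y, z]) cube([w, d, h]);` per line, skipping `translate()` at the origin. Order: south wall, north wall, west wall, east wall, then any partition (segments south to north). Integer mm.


cube([6000, 200, 2800]);
translate([0, 3050, 0]) cube([6000, 200, 2800]);
translate([0, 200, 0]) cube([200, 2850, 2800]);
translate([5800, 200, 0]) cube([200, 2850, 2800]);


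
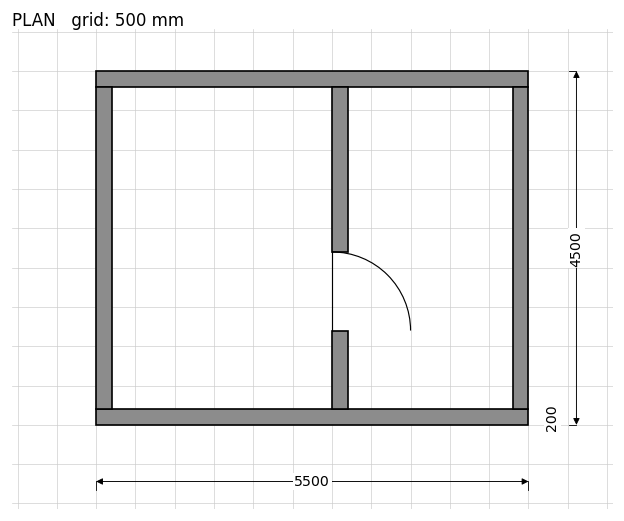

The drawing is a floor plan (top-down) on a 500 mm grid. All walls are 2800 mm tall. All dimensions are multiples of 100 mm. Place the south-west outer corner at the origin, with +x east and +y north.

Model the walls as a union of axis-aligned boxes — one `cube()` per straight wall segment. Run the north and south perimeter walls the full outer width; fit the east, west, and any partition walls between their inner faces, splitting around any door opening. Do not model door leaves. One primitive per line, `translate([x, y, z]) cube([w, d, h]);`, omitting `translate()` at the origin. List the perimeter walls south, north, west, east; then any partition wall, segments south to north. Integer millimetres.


cube([5500, 200, 2800]);
translate([0, 4300, 0]) cube([5500, 200, 2800]);
translate([0, 200, 0]) cube([200, 4100, 2800]);
translate([5300, 200, 0]) cube([200, 4100, 2800]);
translate([3000, 200, 0]) cube([200, 1000, 2800]);
translate([3000, 2200, 0]) cube([200, 2100, 2800]);


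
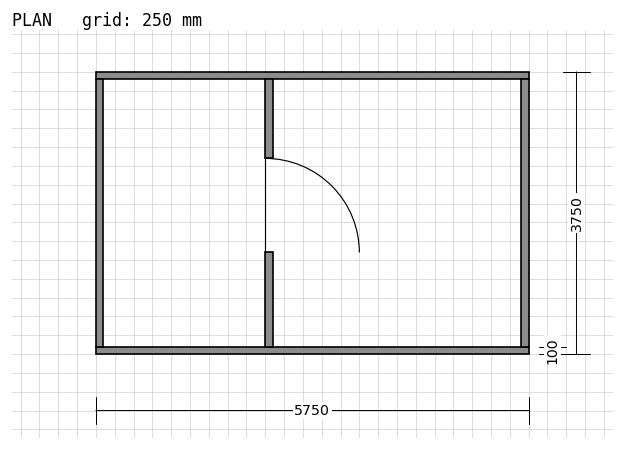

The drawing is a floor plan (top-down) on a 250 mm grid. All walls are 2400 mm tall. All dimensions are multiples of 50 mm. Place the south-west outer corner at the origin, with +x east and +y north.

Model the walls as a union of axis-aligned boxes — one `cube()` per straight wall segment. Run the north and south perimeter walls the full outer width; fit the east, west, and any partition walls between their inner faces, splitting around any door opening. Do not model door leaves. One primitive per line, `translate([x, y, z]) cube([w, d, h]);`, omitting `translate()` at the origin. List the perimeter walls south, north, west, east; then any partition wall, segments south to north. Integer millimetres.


cube([5750, 100, 2400]);
translate([0, 3650, 0]) cube([5750, 100, 2400]);
translate([0, 100, 0]) cube([100, 3550, 2400]);
translate([5650, 100, 0]) cube([100, 3550, 2400]);
translate([2250, 100, 0]) cube([100, 1250, 2400]);
translate([2250, 2600, 0]) cube([100, 1050, 2400]);
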